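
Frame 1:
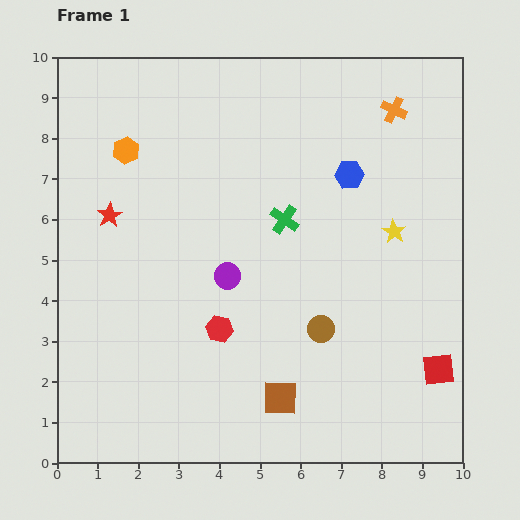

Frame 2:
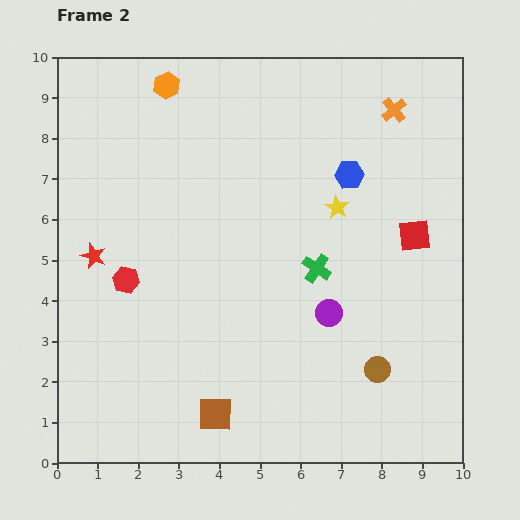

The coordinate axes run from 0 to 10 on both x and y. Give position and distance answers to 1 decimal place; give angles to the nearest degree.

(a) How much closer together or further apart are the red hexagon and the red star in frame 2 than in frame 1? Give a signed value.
-2.9

Distance in frame 1: 3.9. Distance in frame 2: 1.0.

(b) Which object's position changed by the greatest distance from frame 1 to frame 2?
the red square

(moved 3.4; next 2.7)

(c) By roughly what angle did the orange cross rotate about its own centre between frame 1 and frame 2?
25° clockwise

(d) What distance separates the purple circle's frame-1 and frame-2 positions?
2.7

The purple circle moved from (4.2, 4.6) to (6.7, 3.7), a distance of √(2.5² + 0.9²) ≈ 2.7.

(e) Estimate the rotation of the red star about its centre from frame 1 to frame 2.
21° counter-clockwise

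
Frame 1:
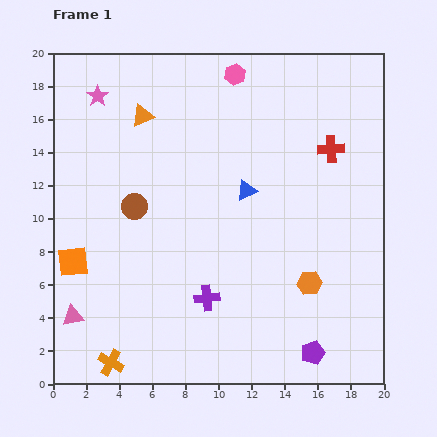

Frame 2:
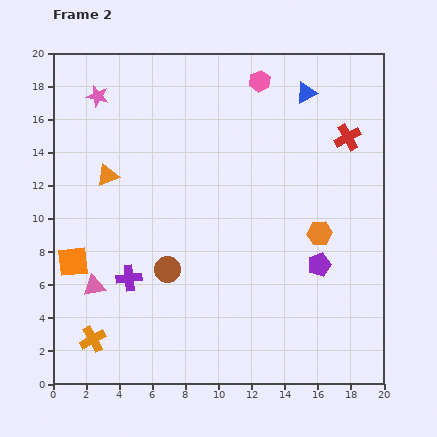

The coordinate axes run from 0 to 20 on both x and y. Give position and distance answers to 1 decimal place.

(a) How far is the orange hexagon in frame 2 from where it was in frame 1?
3.1

The orange hexagon moved from (15.5, 6.1) to (16.1, 9.1), a distance of √(0.6² + 3.0²) ≈ 3.1.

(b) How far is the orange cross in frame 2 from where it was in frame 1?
1.8

The orange cross moved from (3.5, 1.3) to (2.4, 2.7), a distance of √(1.1² + 1.4²) ≈ 1.8.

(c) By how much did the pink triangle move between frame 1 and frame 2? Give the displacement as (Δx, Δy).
(1.3, 1.8)

The pink triangle was at (1.2, 4.1) in frame 1 and (2.5, 5.9) in frame 2.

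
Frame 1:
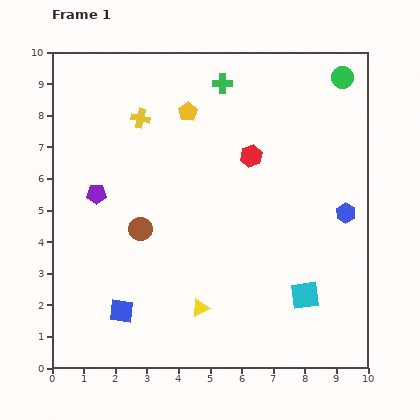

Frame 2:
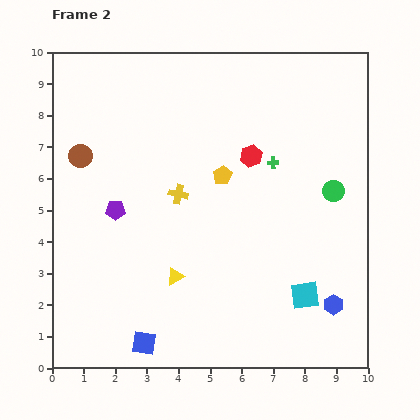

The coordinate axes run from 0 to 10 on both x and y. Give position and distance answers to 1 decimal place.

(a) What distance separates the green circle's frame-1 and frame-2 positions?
3.6

The green circle moved from (9.2, 9.2) to (8.9, 5.6), a distance of √(0.3² + 3.6²) ≈ 3.6.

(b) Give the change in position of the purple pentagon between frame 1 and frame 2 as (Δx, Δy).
(0.6, -0.5)

The purple pentagon was at (1.4, 5.5) in frame 1 and (2.0, 5.0) in frame 2.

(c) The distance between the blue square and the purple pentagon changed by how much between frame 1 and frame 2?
+0.5

Distance in frame 1: 3.8. Distance in frame 2: 4.3.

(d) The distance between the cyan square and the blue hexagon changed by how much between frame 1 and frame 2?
-2.0

Distance in frame 1: 2.9. Distance in frame 2: 0.9.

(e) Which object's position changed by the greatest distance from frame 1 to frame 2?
the green circle

(moved 3.6; next 3.0)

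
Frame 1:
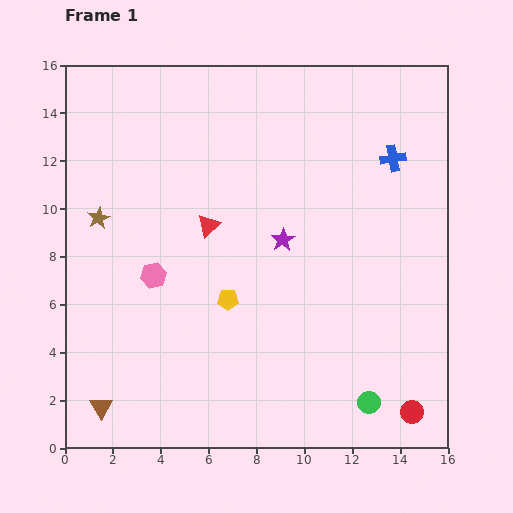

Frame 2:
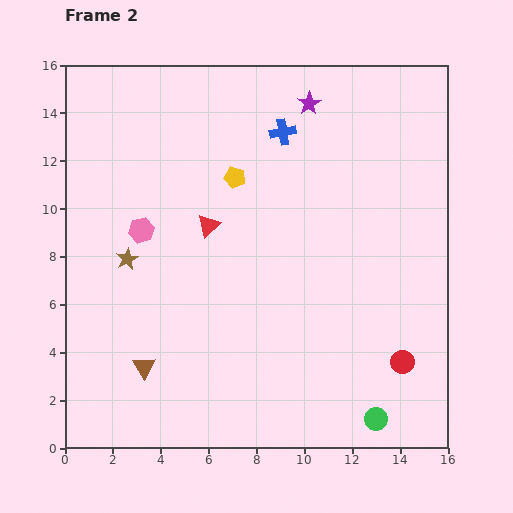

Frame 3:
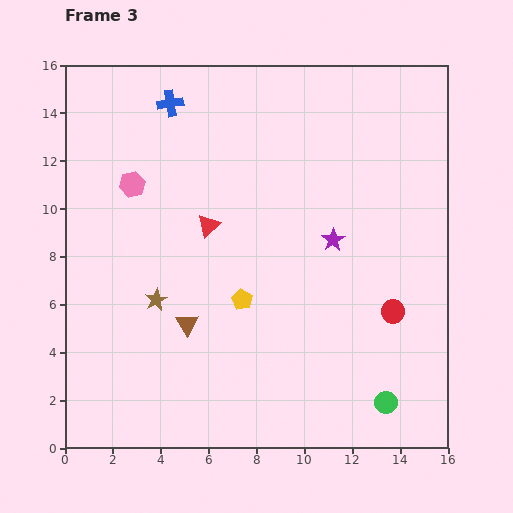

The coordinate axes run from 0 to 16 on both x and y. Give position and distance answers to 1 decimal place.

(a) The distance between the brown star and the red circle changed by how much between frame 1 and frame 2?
-3.1

Distance in frame 1: 15.4. Distance in frame 2: 12.3.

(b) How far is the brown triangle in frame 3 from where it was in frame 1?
5.0

The brown triangle moved from (1.5, 1.7) to (5.1, 5.2), a distance of √(3.6² + 3.5²) ≈ 5.0.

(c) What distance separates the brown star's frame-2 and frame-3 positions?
2.1

The brown star moved from (2.6, 7.9) to (3.8, 6.2), a distance of √(1.2² + 1.7²) ≈ 2.1.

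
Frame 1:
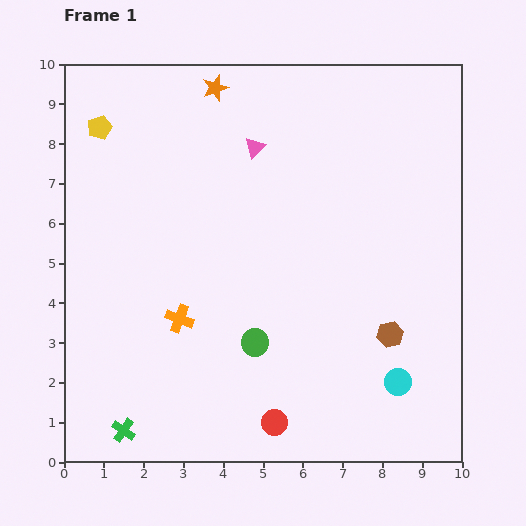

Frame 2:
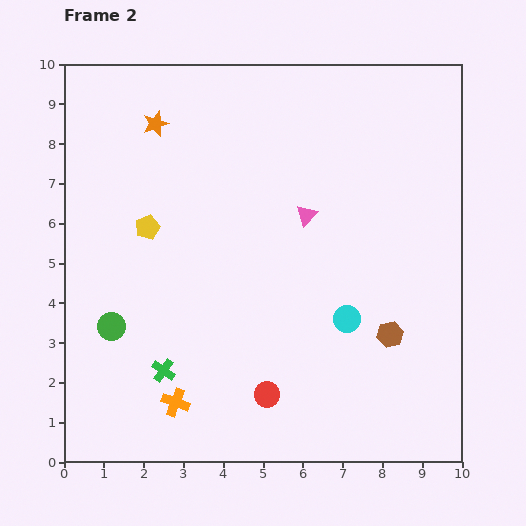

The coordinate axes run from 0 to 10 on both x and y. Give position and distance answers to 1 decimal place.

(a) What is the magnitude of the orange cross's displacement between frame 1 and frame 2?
2.1

The orange cross moved from (2.9, 3.6) to (2.8, 1.5), a distance of √(0.1² + 2.1²) ≈ 2.1.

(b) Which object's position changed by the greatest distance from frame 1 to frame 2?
the green circle

(moved 3.6; next 2.8)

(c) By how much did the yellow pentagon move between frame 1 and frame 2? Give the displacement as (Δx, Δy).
(1.2, -2.5)

The yellow pentagon was at (0.9, 8.4) in frame 1 and (2.1, 5.9) in frame 2.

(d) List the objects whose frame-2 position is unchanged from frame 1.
the brown hexagon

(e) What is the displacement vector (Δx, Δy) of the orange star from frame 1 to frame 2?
(-1.5, -0.9)

The orange star was at (3.8, 9.4) in frame 1 and (2.3, 8.5) in frame 2.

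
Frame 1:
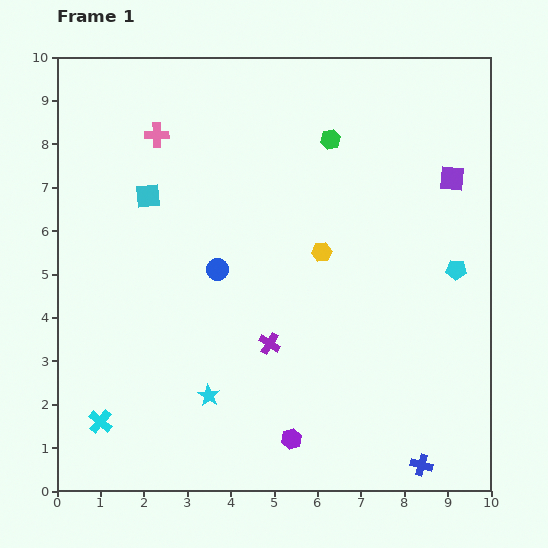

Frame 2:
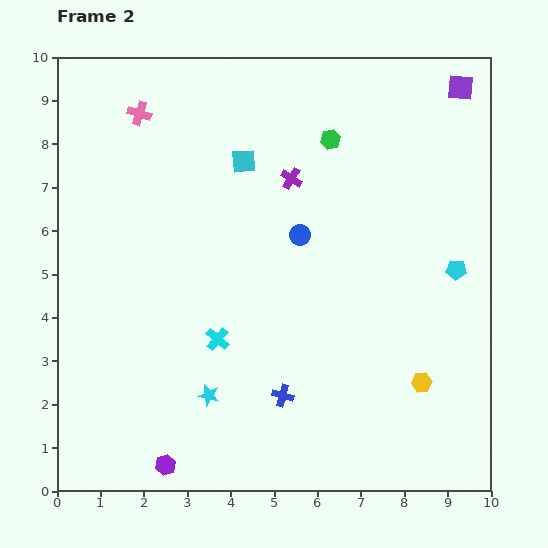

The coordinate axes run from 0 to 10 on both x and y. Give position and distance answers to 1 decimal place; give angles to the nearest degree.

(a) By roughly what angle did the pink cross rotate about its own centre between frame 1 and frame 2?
18° clockwise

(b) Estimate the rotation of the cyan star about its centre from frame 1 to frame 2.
17° counter-clockwise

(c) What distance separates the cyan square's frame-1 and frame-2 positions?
2.3

The cyan square moved from (2.1, 6.8) to (4.3, 7.6), a distance of √(2.2² + 0.8²) ≈ 2.3.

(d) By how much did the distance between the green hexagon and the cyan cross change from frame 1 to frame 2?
-3.1

Distance in frame 1: 8.4. Distance in frame 2: 5.3.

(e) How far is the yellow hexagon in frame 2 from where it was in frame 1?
3.8

The yellow hexagon moved from (6.1, 5.5) to (8.4, 2.5), a distance of √(2.3² + 3.0²) ≈ 3.8.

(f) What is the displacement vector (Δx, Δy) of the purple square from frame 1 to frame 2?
(0.2, 2.1)

The purple square was at (9.1, 7.2) in frame 1 and (9.3, 9.3) in frame 2.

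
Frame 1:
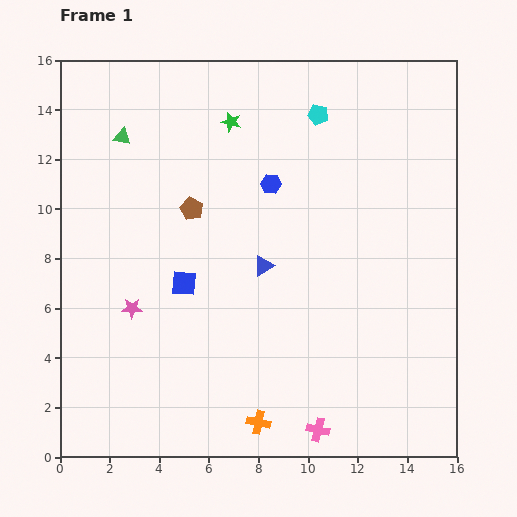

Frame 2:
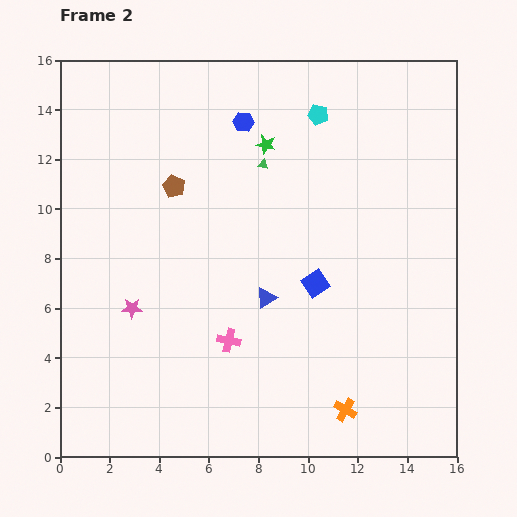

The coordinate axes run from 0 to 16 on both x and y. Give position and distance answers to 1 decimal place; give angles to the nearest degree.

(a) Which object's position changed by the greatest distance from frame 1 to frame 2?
the green triangle

(moved 5.8; next 5.3)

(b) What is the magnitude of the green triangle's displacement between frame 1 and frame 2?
5.8

The green triangle moved from (2.5, 12.9) to (8.2, 11.8), a distance of √(5.7² + 1.1²) ≈ 5.8.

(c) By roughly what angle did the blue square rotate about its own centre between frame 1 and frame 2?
39° counter-clockwise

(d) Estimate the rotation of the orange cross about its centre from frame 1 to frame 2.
18° clockwise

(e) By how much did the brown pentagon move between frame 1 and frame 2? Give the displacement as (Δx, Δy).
(-0.7, 0.9)

The brown pentagon was at (5.3, 10.0) in frame 1 and (4.6, 10.9) in frame 2.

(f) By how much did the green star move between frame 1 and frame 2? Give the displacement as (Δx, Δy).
(1.4, -0.9)

The green star was at (6.9, 13.5) in frame 1 and (8.3, 12.6) in frame 2.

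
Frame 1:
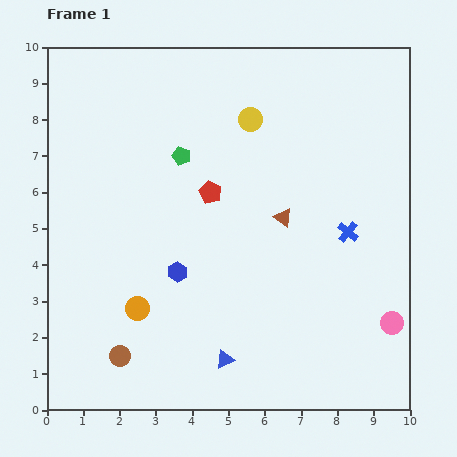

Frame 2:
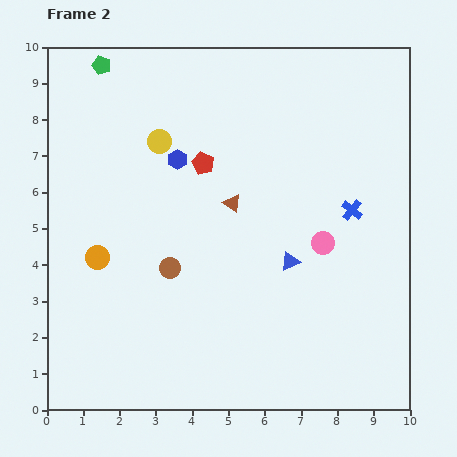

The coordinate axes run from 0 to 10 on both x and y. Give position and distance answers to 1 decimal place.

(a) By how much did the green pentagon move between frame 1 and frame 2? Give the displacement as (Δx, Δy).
(-2.2, 2.5)

The green pentagon was at (3.7, 7.0) in frame 1 and (1.5, 9.5) in frame 2.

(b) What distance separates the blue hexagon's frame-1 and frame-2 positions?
3.1

The blue hexagon moved from (3.6, 3.8) to (3.6, 6.9), a distance of √(0.0² + 3.1²) ≈ 3.1.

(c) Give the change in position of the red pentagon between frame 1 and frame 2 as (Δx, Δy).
(-0.2, 0.8)

The red pentagon was at (4.5, 6.0) in frame 1 and (4.3, 6.8) in frame 2.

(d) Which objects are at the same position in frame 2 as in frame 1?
none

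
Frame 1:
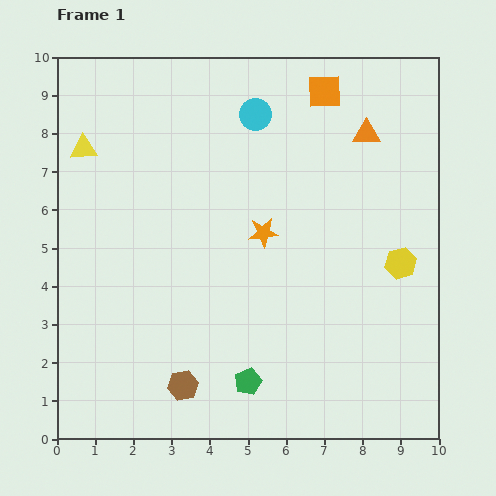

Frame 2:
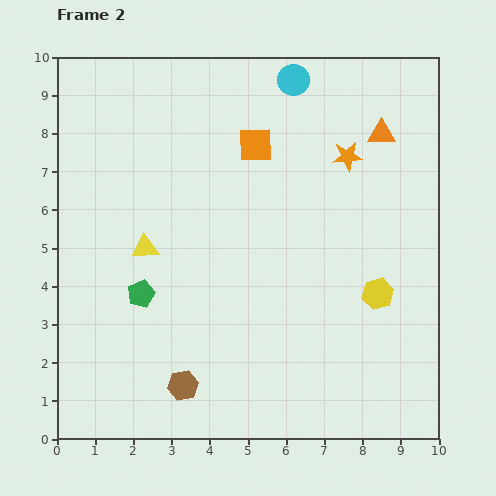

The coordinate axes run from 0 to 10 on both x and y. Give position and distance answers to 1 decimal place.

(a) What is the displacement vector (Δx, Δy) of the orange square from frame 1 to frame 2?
(-1.8, -1.4)

The orange square was at (7.0, 9.1) in frame 1 and (5.2, 7.7) in frame 2.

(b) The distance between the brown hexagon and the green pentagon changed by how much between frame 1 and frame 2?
+0.9

Distance in frame 1: 1.7. Distance in frame 2: 2.6.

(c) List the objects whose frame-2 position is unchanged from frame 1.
the brown hexagon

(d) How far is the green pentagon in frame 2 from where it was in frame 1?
3.6

The green pentagon moved from (5.0, 1.5) to (2.2, 3.8), a distance of √(2.8² + 2.3²) ≈ 3.6.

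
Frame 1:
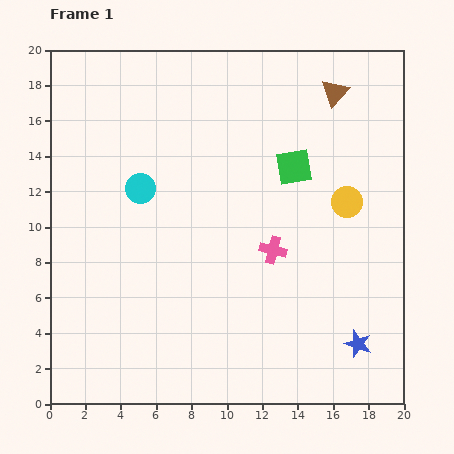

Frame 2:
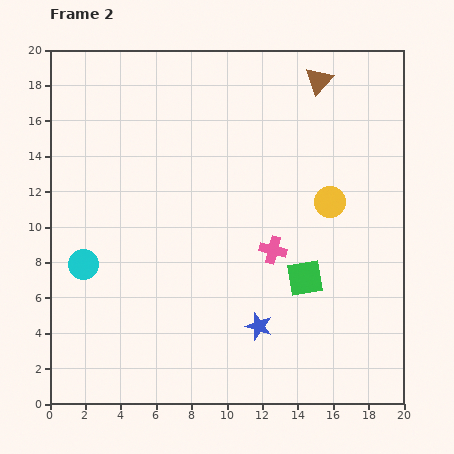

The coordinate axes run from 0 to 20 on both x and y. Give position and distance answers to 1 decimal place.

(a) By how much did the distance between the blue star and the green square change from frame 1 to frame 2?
-6.9

Distance in frame 1: 10.6. Distance in frame 2: 3.7.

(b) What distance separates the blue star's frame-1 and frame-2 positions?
5.7

The blue star moved from (17.4, 3.4) to (11.8, 4.4), a distance of √(5.6² + 1.0²) ≈ 5.7.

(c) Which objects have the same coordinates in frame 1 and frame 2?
the pink cross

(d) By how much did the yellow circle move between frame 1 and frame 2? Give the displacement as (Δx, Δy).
(-1.0, 0.0)

The yellow circle was at (16.8, 11.4) in frame 1 and (15.8, 11.4) in frame 2.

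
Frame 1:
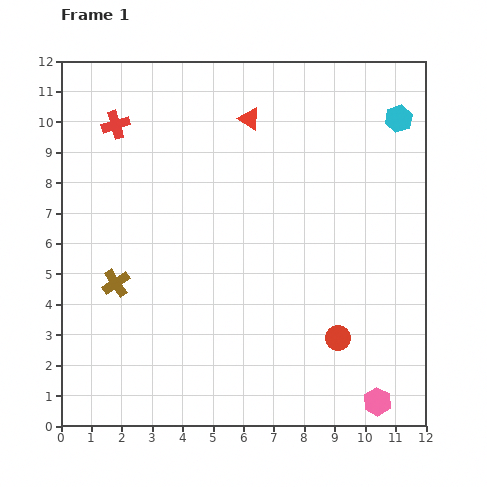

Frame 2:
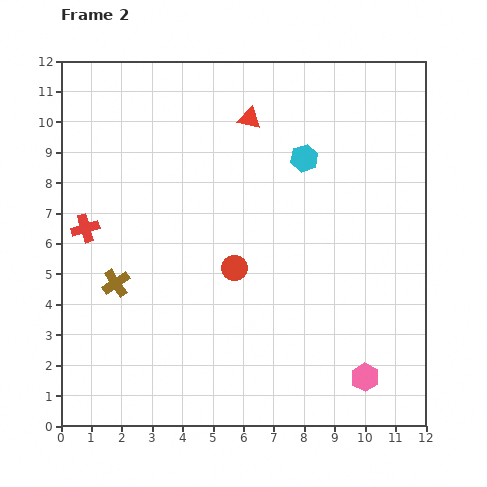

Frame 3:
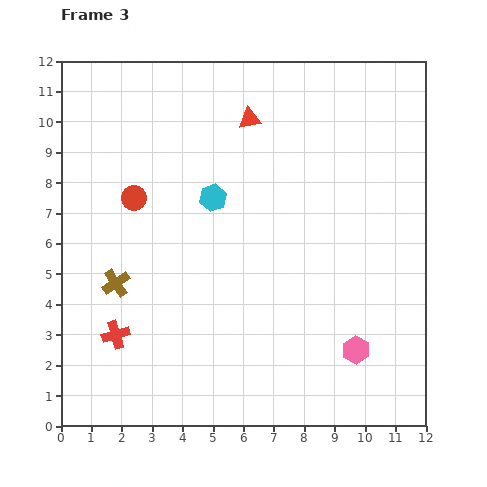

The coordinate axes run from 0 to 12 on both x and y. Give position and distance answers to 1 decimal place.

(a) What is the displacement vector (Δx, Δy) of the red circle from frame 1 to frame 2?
(-3.4, 2.3)

The red circle was at (9.1, 2.9) in frame 1 and (5.7, 5.2) in frame 2.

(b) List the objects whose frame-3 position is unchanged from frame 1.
the brown cross, the red triangle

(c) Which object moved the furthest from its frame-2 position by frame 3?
the red circle

(moved 4.0; next 3.6)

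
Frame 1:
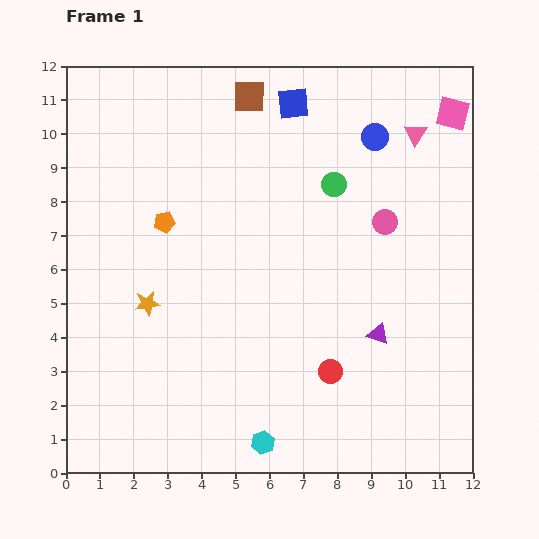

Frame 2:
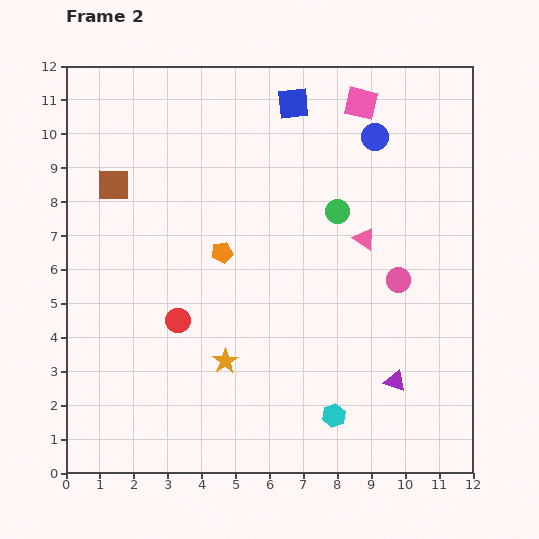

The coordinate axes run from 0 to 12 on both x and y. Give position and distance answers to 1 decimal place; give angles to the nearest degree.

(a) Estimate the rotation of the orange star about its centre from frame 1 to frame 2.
25° counter-clockwise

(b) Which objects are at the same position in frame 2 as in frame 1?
the blue square, the blue circle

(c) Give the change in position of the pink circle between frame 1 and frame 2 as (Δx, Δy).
(0.4, -1.7)

The pink circle was at (9.4, 7.4) in frame 1 and (9.8, 5.7) in frame 2.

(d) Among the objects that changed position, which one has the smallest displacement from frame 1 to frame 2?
the green circle

(moved 0.8)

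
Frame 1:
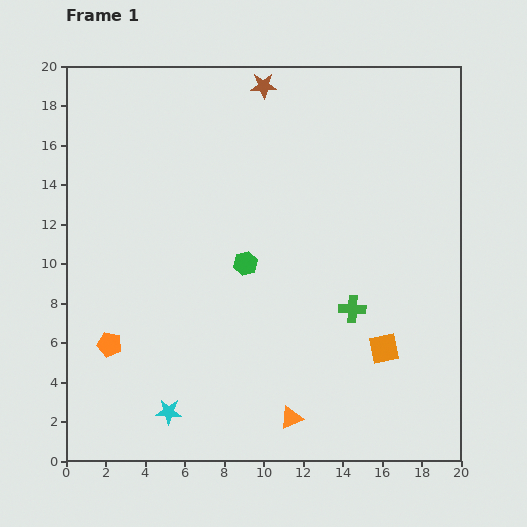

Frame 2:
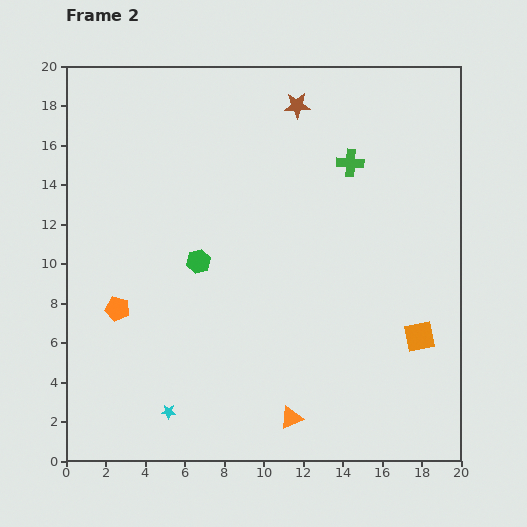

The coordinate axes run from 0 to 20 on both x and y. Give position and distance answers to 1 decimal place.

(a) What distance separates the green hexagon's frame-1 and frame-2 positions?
2.4

The green hexagon moved from (9.1, 10.0) to (6.7, 10.1), a distance of √(2.4² + 0.1²) ≈ 2.4.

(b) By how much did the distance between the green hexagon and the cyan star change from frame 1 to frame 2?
-0.8

Distance in frame 1: 8.5. Distance in frame 2: 7.7.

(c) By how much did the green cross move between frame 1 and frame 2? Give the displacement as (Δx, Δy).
(-0.1, 7.4)

The green cross was at (14.5, 7.7) in frame 1 and (14.4, 15.1) in frame 2.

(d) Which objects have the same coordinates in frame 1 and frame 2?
the orange triangle, the cyan star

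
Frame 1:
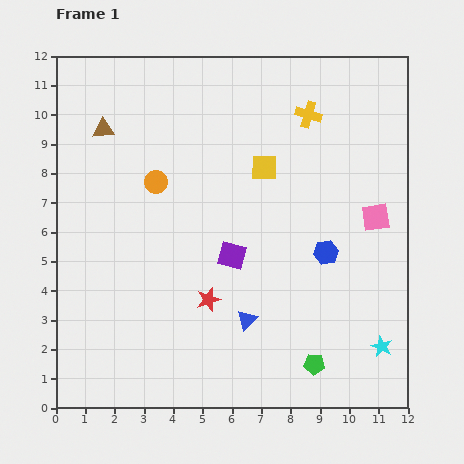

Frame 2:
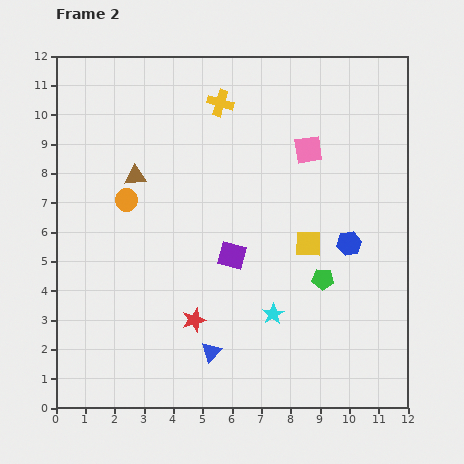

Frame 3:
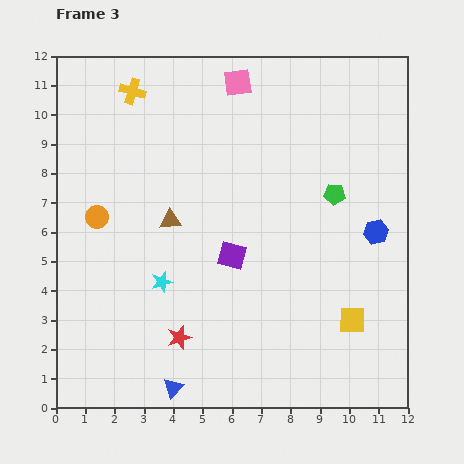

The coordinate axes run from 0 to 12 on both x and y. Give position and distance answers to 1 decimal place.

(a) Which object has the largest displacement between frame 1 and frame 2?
the cyan star

(moved 3.9; next 3.3)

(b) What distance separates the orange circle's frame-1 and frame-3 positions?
2.3

The orange circle moved from (3.4, 7.7) to (1.4, 6.5), a distance of √(2.0² + 1.2²) ≈ 2.3.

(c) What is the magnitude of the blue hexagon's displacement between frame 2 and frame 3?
1.0

The blue hexagon moved from (10.0, 5.6) to (10.9, 6.0), a distance of √(0.9² + 0.4²) ≈ 1.0.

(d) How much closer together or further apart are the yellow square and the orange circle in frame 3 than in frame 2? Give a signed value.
+3.0

Distance in frame 2: 6.4. Distance in frame 3: 9.4.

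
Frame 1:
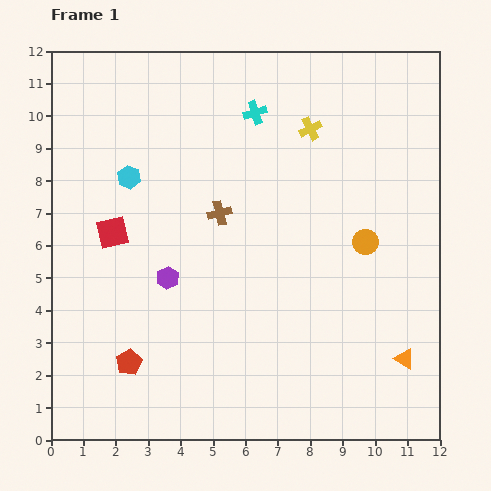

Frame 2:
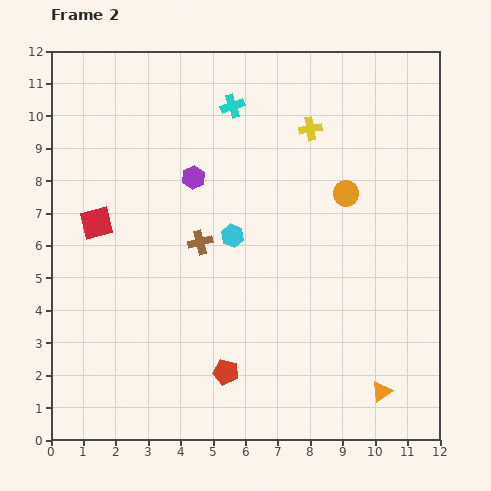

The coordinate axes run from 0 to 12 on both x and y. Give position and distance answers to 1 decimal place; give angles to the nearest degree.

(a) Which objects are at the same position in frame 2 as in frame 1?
the yellow cross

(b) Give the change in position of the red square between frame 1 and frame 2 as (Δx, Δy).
(-0.5, 0.3)

The red square was at (1.9, 6.4) in frame 1 and (1.4, 6.7) in frame 2.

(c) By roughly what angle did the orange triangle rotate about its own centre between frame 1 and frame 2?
54° clockwise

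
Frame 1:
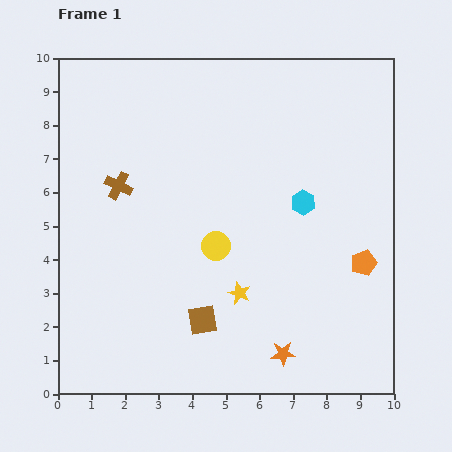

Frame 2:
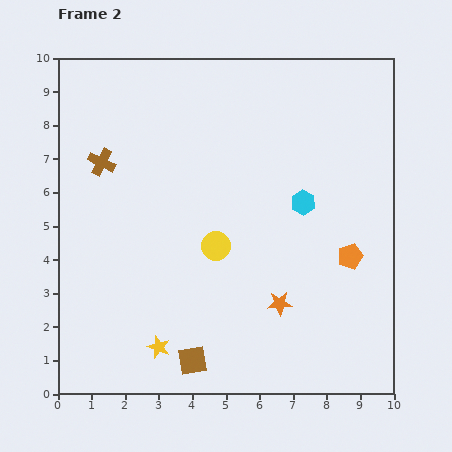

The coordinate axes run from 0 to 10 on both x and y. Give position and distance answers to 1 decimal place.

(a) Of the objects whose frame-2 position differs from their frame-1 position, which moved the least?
the orange pentagon

(moved 0.4)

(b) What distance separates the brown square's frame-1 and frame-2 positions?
1.2

The brown square moved from (4.3, 2.2) to (4.0, 1.0), a distance of √(0.3² + 1.2²) ≈ 1.2.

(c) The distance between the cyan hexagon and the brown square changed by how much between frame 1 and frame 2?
+1.1

Distance in frame 1: 4.6. Distance in frame 2: 5.7.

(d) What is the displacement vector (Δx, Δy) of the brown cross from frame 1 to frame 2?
(-0.5, 0.7)

The brown cross was at (1.8, 6.2) in frame 1 and (1.3, 6.9) in frame 2.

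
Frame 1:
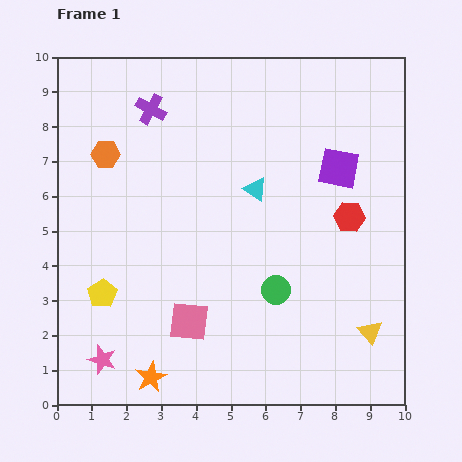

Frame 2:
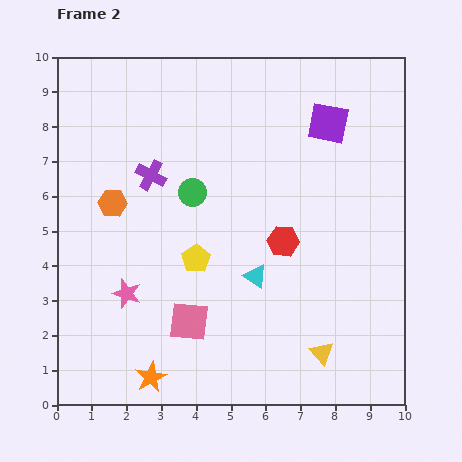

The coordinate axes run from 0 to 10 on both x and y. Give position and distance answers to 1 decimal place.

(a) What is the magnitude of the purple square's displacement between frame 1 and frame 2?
1.3

The purple square moved from (8.1, 6.8) to (7.8, 8.1), a distance of √(0.3² + 1.3²) ≈ 1.3.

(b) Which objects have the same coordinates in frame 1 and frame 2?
the pink square, the orange star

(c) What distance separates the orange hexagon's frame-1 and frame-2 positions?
1.4

The orange hexagon moved from (1.4, 7.2) to (1.6, 5.8), a distance of √(0.2² + 1.4²) ≈ 1.4.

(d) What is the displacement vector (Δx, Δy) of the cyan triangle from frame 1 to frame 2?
(0.0, -2.5)

The cyan triangle was at (5.7, 6.2) in frame 1 and (5.7, 3.7) in frame 2.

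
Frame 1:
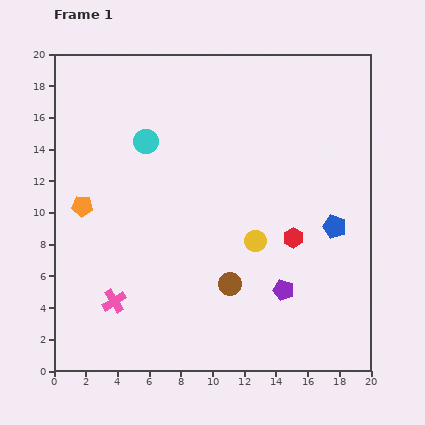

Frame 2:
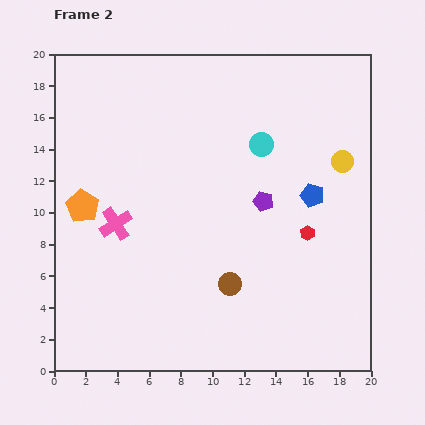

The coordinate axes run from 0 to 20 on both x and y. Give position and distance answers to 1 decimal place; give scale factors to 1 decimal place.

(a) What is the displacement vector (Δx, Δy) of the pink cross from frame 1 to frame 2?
(0.1, 4.9)

The pink cross was at (3.8, 4.4) in frame 1 and (3.9, 9.3) in frame 2.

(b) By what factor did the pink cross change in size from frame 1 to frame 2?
1.4×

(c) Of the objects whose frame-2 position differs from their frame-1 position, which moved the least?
the red hexagon

(moved 0.9)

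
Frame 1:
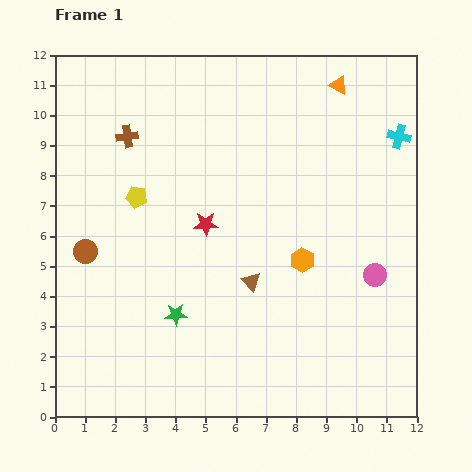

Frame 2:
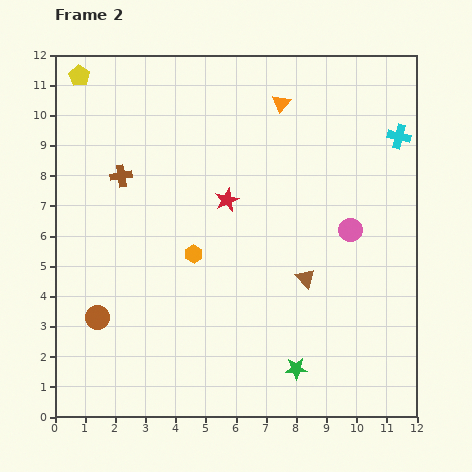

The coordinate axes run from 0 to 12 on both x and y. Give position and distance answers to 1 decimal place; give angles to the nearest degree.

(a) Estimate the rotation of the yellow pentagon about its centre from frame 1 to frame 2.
22° clockwise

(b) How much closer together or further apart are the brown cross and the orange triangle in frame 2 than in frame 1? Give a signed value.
-1.4

Distance in frame 1: 7.2. Distance in frame 2: 5.8.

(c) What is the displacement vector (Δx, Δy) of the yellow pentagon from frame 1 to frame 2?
(-1.9, 4.0)

The yellow pentagon was at (2.7, 7.3) in frame 1 and (0.8, 11.3) in frame 2.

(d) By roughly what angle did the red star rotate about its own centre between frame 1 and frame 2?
24° counter-clockwise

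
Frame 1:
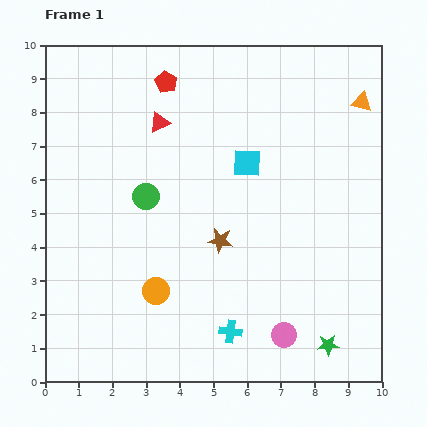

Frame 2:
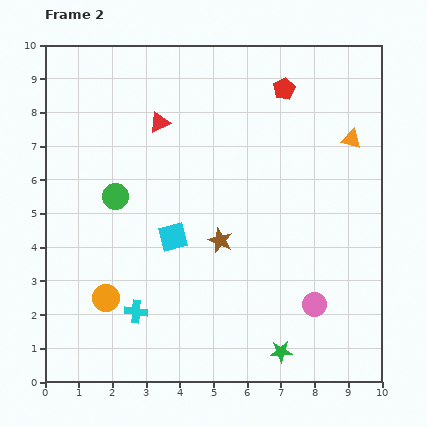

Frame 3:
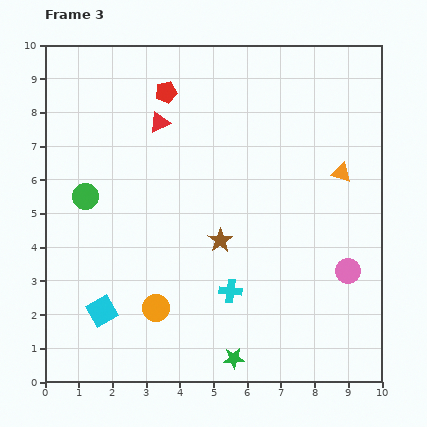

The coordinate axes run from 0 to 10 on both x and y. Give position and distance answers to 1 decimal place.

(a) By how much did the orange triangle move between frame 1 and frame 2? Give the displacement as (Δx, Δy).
(-0.3, -1.1)

The orange triangle was at (9.4, 8.3) in frame 1 and (9.1, 7.2) in frame 2.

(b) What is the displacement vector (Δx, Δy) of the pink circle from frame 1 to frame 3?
(1.9, 1.9)

The pink circle was at (7.1, 1.4) in frame 1 and (9.0, 3.3) in frame 3.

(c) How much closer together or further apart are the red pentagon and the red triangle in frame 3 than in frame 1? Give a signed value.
-0.3

Distance in frame 1: 1.2. Distance in frame 3: 0.9.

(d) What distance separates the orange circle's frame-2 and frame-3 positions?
1.5

The orange circle moved from (1.8, 2.5) to (3.3, 2.2), a distance of √(1.5² + 0.3²) ≈ 1.5.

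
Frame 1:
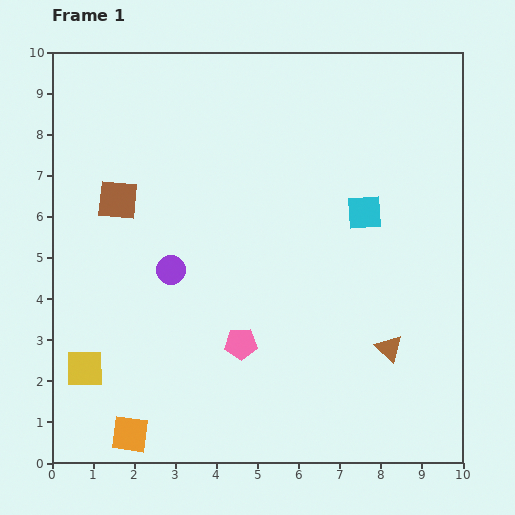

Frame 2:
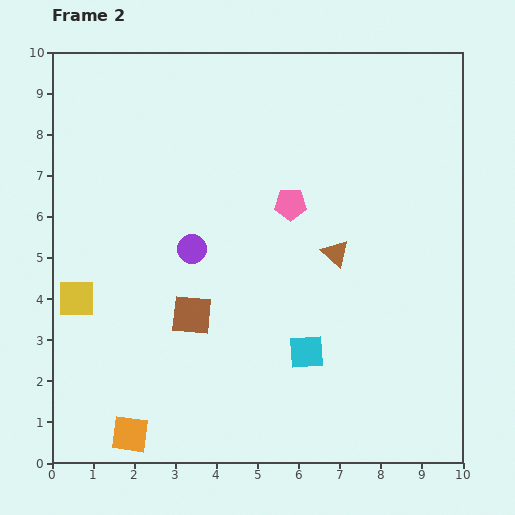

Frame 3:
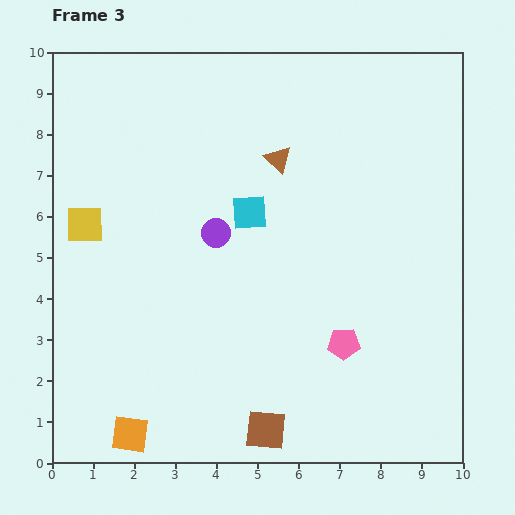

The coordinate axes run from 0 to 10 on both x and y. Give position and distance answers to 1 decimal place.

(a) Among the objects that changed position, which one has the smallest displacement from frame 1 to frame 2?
the purple circle

(moved 0.7)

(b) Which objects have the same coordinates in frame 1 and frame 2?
the orange square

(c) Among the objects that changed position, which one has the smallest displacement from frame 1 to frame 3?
the purple circle

(moved 1.4)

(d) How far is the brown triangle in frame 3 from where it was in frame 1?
5.3

The brown triangle moved from (8.2, 2.8) to (5.5, 7.4), a distance of √(2.7² + 4.6²) ≈ 5.3.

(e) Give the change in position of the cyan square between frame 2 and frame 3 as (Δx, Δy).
(-1.4, 3.4)

The cyan square was at (6.2, 2.7) in frame 2 and (4.8, 6.1) in frame 3.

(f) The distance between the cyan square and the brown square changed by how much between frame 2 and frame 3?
+2.4

Distance in frame 2: 2.9. Distance in frame 3: 5.3.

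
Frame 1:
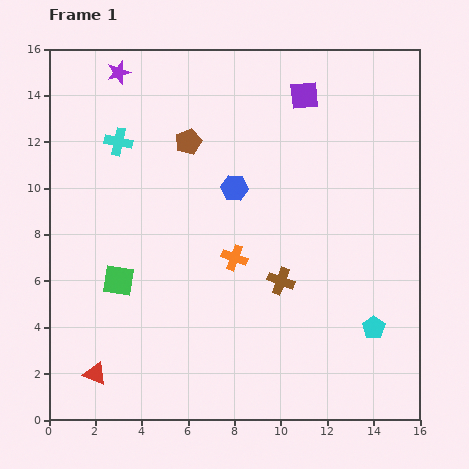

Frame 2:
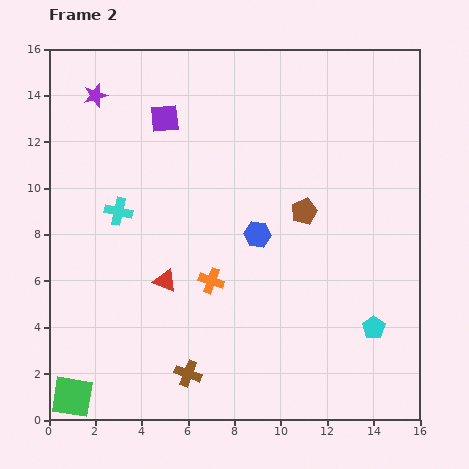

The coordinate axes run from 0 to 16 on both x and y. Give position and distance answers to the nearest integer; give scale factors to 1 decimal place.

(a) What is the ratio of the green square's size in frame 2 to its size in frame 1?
1.3×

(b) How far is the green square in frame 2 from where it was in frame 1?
5

The green square moved from (3, 6) to (1, 1), a distance of √(2² + 5²) ≈ 5.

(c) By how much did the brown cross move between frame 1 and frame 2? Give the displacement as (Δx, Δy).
(-4, -4)

The brown cross was at (10, 6) in frame 1 and (6, 2) in frame 2.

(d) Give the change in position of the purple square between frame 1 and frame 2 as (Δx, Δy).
(-6, -1)

The purple square was at (11, 14) in frame 1 and (5, 13) in frame 2.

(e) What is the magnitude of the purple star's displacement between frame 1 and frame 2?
1

The purple star moved from (3, 15) to (2, 14), a distance of √(1² + 1²) ≈ 1.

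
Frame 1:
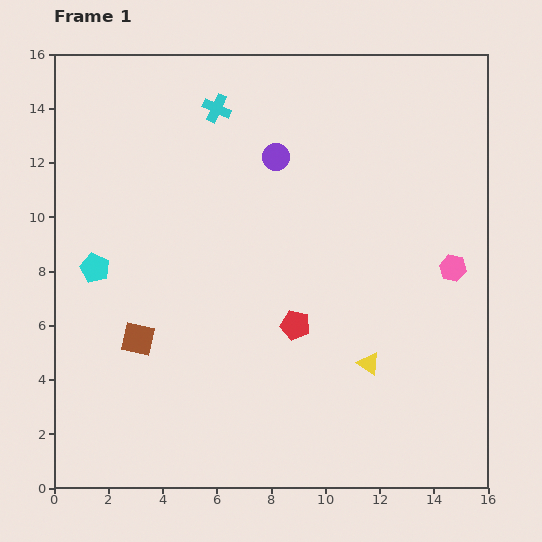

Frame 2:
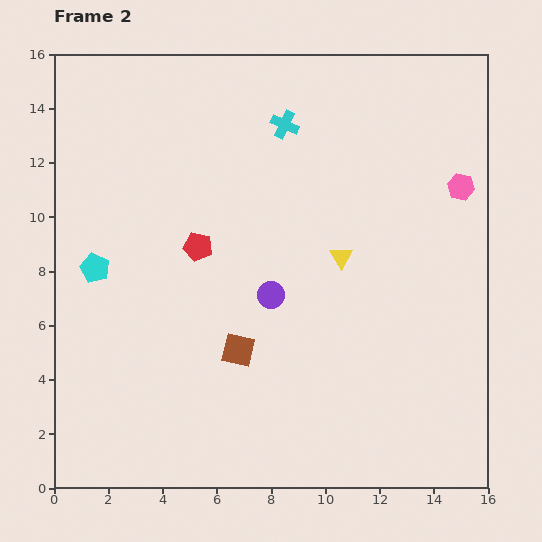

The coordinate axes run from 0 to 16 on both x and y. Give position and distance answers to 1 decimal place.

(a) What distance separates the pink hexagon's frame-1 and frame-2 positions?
3.0

The pink hexagon moved from (14.7, 8.1) to (15.0, 11.1), a distance of √(0.3² + 3.0²) ≈ 3.0.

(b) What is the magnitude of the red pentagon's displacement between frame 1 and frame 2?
4.6

The red pentagon moved from (8.9, 6.0) to (5.3, 8.9), a distance of √(3.6² + 2.9²) ≈ 4.6.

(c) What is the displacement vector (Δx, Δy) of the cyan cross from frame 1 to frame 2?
(2.5, -0.6)

The cyan cross was at (6.0, 14.0) in frame 1 and (8.5, 13.4) in frame 2.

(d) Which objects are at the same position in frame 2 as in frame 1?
the cyan pentagon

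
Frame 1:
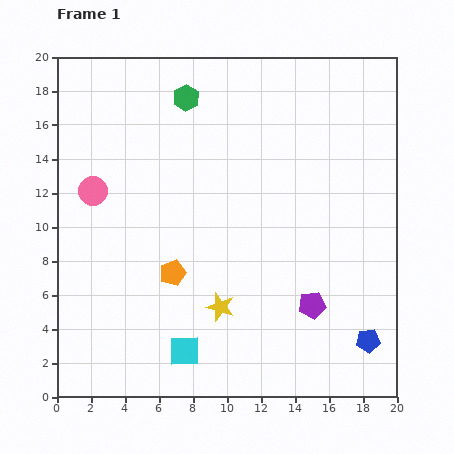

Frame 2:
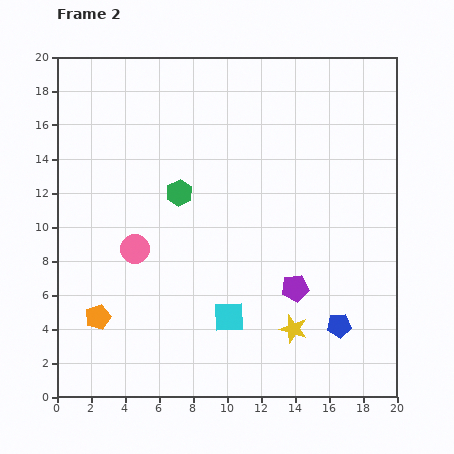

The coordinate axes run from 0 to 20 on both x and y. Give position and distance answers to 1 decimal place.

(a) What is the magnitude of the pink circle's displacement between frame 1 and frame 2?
4.2

The pink circle moved from (2.1, 12.1) to (4.6, 8.7), a distance of √(2.5² + 3.4²) ≈ 4.2.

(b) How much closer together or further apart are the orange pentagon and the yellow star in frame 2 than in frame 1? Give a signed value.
+8.1

Distance in frame 1: 3.4. Distance in frame 2: 11.5.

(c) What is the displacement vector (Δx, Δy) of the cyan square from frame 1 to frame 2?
(2.6, 2.0)

The cyan square was at (7.5, 2.7) in frame 1 and (10.1, 4.7) in frame 2.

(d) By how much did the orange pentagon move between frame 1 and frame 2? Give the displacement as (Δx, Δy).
(-4.4, -2.6)

The orange pentagon was at (6.8, 7.3) in frame 1 and (2.4, 4.7) in frame 2.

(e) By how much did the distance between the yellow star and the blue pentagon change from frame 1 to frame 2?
-6.2

Distance in frame 1: 8.9. Distance in frame 2: 2.7.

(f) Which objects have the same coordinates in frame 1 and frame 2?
none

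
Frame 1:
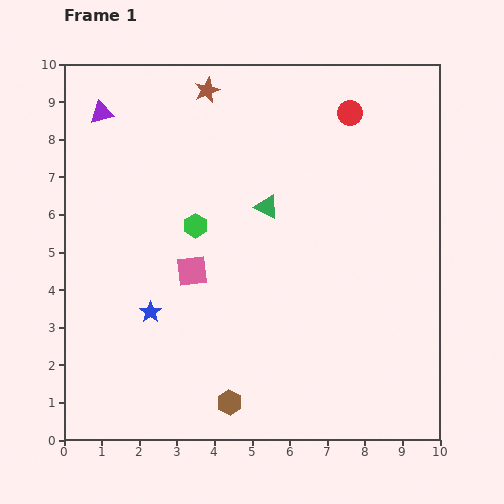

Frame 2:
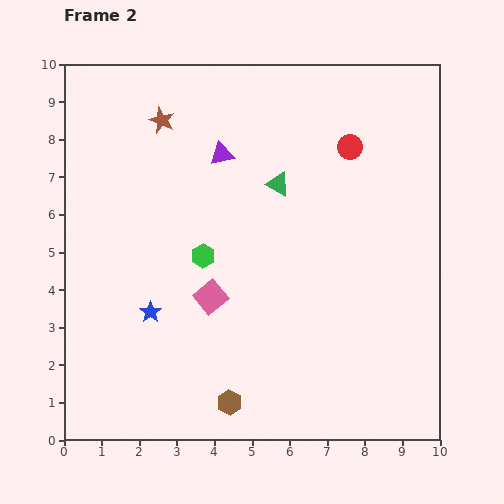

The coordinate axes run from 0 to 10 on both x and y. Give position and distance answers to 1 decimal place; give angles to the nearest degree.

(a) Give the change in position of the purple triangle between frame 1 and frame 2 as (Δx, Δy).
(3.2, -1.1)

The purple triangle was at (1.0, 8.7) in frame 1 and (4.2, 7.6) in frame 2.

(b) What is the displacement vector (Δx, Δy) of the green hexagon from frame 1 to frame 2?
(0.2, -0.8)

The green hexagon was at (3.5, 5.7) in frame 1 and (3.7, 4.9) in frame 2.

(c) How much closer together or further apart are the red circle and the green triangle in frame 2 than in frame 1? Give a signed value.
-1.2

Distance in frame 1: 3.3. Distance in frame 2: 2.1.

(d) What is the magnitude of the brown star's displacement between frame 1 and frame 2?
1.4

The brown star moved from (3.8, 9.3) to (2.6, 8.5), a distance of √(1.2² + 0.8²) ≈ 1.4.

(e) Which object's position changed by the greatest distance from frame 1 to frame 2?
the purple triangle

(moved 3.4; next 1.4)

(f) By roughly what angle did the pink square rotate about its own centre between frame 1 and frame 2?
33° counter-clockwise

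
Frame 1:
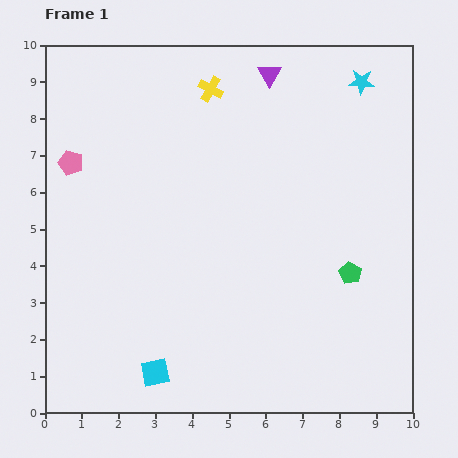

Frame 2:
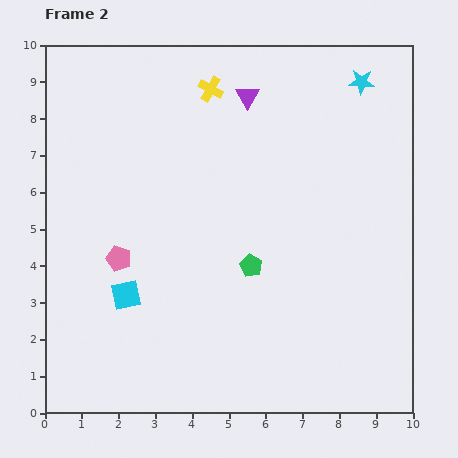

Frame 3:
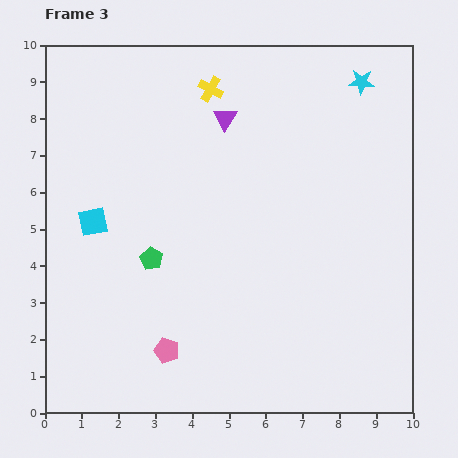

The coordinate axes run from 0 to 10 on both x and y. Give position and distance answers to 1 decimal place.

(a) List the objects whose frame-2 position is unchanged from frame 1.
the cyan star, the yellow cross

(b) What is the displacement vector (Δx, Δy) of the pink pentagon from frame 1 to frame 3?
(2.6, -5.1)

The pink pentagon was at (0.7, 6.8) in frame 1 and (3.3, 1.7) in frame 3.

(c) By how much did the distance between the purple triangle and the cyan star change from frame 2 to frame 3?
+0.7

Distance in frame 2: 3.1. Distance in frame 3: 3.8.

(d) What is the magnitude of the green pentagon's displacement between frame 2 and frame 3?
2.7

The green pentagon moved from (5.6, 4.0) to (2.9, 4.2), a distance of √(2.7² + 0.2²) ≈ 2.7.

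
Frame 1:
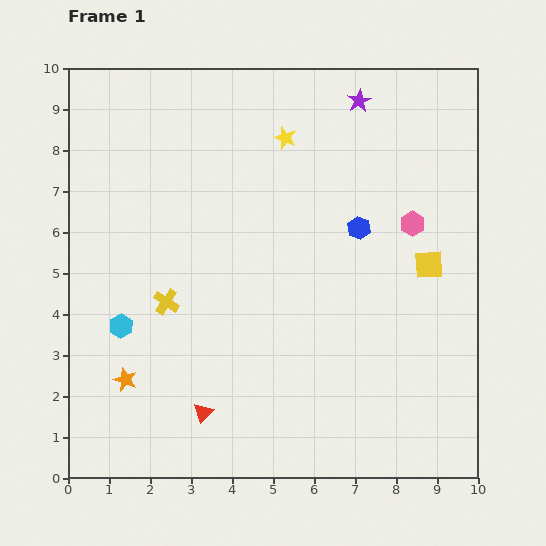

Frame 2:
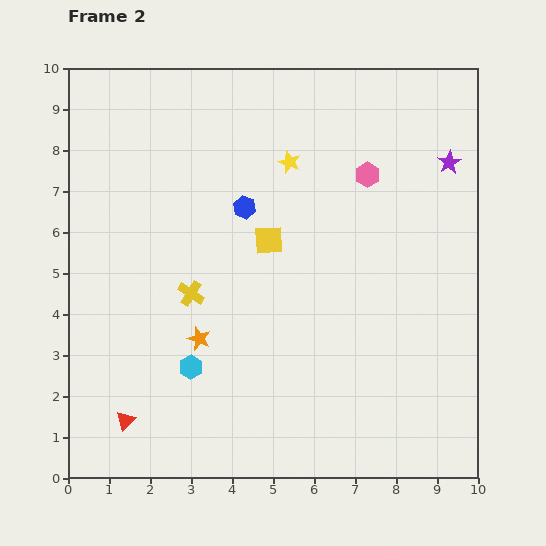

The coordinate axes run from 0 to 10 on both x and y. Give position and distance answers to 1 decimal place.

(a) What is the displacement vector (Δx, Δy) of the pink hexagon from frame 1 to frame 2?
(-1.1, 1.2)

The pink hexagon was at (8.4, 6.2) in frame 1 and (7.3, 7.4) in frame 2.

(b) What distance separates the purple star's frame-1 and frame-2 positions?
2.7

The purple star moved from (7.1, 9.2) to (9.3, 7.7), a distance of √(2.2² + 1.5²) ≈ 2.7.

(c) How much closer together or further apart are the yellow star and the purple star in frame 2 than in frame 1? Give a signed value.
+1.9

Distance in frame 1: 2.0. Distance in frame 2: 3.9.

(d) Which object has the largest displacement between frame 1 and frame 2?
the yellow square

(moved 3.9; next 2.8)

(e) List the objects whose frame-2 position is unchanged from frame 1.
none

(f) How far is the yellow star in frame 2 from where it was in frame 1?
0.6

The yellow star moved from (5.3, 8.3) to (5.4, 7.7), a distance of √(0.1² + 0.6²) ≈ 0.6.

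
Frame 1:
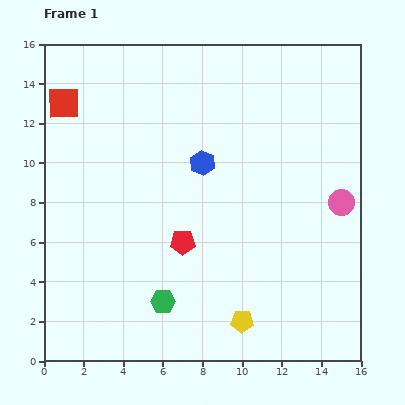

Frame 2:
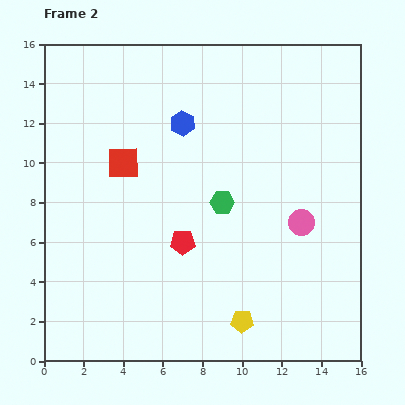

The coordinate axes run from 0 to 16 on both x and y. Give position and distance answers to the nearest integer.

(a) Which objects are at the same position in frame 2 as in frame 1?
the yellow pentagon, the red pentagon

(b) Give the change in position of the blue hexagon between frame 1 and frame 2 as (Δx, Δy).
(-1, 2)

The blue hexagon was at (8, 10) in frame 1 and (7, 12) in frame 2.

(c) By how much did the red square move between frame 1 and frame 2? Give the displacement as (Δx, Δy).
(3, -3)

The red square was at (1, 13) in frame 1 and (4, 10) in frame 2.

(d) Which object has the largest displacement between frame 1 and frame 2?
the green hexagon

(moved 6; next 4)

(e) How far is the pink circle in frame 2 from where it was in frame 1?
2

The pink circle moved from (15, 8) to (13, 7), a distance of √(2² + 1²) ≈ 2.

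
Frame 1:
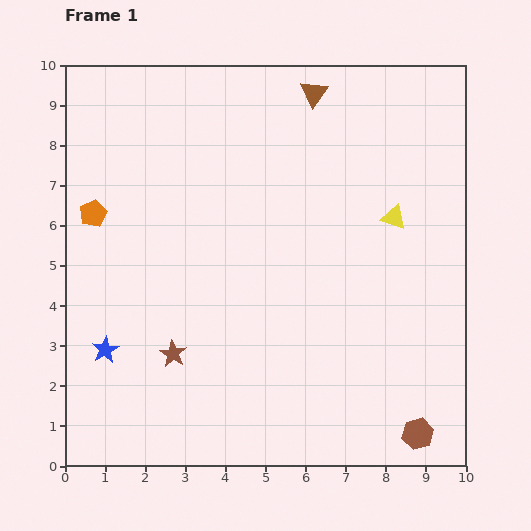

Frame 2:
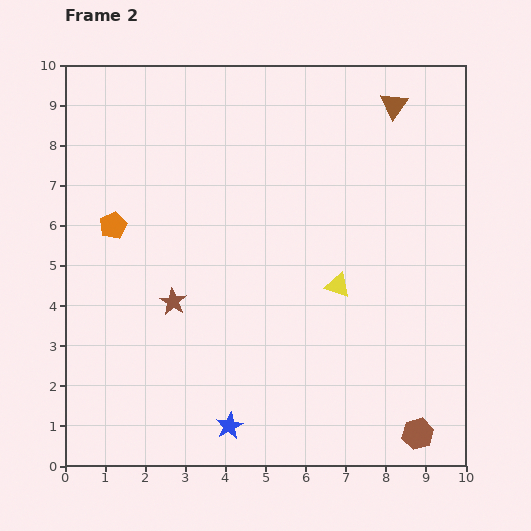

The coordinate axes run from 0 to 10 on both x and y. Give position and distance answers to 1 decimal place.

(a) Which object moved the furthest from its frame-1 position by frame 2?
the blue star

(moved 3.6; next 2.2)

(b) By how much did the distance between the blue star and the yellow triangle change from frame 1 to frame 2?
-3.5

Distance in frame 1: 7.9. Distance in frame 2: 4.4.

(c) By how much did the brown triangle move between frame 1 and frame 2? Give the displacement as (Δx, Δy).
(2.0, -0.3)

The brown triangle was at (6.2, 9.3) in frame 1 and (8.2, 9.0) in frame 2.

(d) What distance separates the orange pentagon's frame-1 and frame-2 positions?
0.6

The orange pentagon moved from (0.7, 6.3) to (1.2, 6.0), a distance of √(0.5² + 0.3²) ≈ 0.6.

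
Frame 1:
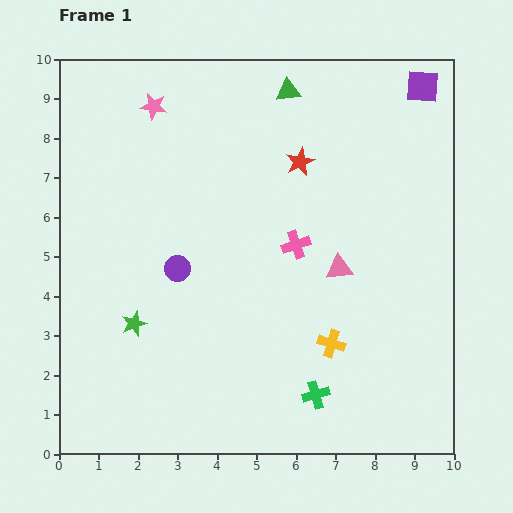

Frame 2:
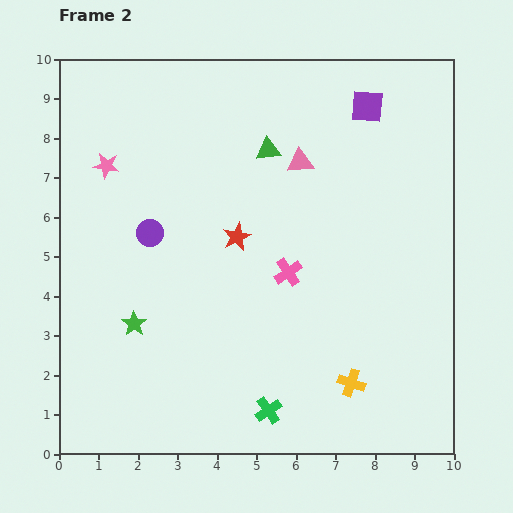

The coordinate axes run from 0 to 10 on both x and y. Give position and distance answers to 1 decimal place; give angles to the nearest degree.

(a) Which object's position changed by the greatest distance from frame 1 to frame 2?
the pink triangle

(moved 2.9; next 2.5)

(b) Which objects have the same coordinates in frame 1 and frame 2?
the green star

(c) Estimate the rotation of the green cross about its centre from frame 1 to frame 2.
18° counter-clockwise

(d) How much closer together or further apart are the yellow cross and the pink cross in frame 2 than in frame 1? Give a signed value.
+0.5

Distance in frame 1: 2.7. Distance in frame 2: 3.2.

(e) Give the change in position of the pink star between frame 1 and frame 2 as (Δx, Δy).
(-1.2, -1.5)

The pink star was at (2.4, 8.8) in frame 1 and (1.2, 7.3) in frame 2.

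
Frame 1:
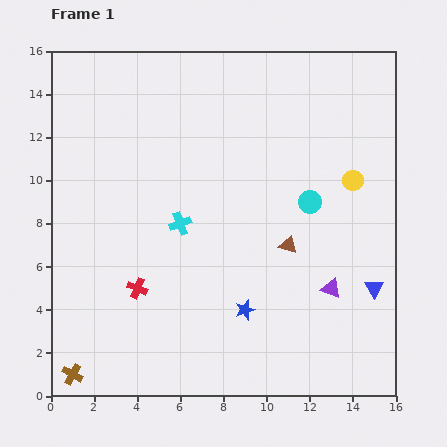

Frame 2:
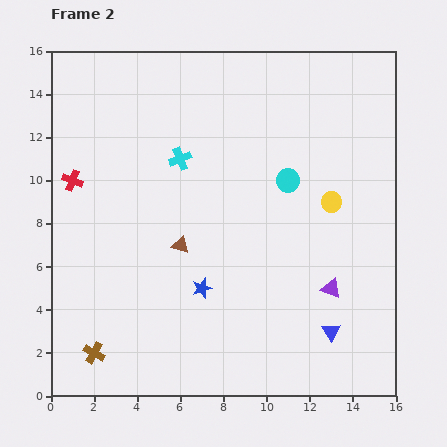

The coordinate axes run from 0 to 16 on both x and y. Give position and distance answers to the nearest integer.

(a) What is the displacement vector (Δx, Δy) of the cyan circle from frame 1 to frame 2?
(-1, 1)

The cyan circle was at (12, 9) in frame 1 and (11, 10) in frame 2.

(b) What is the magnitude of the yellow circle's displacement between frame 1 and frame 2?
1

The yellow circle moved from (14, 10) to (13, 9), a distance of √(1² + 1²) ≈ 1.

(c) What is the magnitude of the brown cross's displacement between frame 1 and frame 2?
1

The brown cross moved from (1, 1) to (2, 2), a distance of √(1² + 1²) ≈ 1.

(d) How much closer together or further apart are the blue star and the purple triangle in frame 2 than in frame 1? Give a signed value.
+2

Distance in frame 1: 4. Distance in frame 2: 6.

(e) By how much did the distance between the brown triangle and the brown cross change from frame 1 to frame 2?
-6

Distance in frame 1: 12. Distance in frame 2: 6.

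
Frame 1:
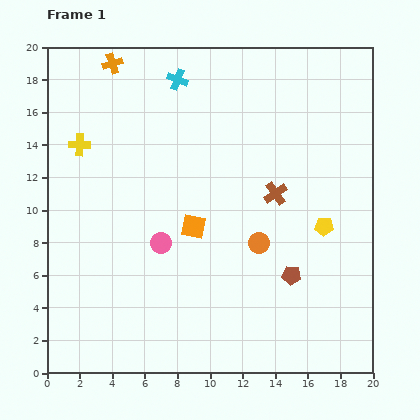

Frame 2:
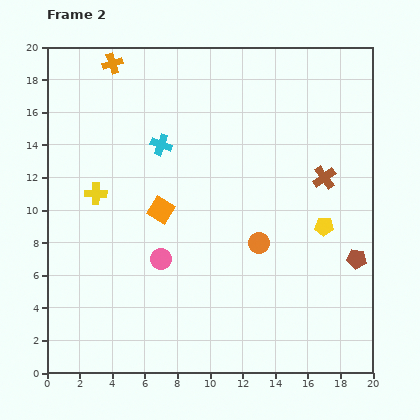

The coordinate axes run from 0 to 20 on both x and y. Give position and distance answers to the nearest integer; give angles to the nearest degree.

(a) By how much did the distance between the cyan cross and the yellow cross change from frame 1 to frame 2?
-2

Distance in frame 1: 7. Distance in frame 2: 5.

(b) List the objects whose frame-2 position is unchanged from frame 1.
the orange circle, the orange cross, the yellow pentagon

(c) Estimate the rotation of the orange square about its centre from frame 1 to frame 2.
22° clockwise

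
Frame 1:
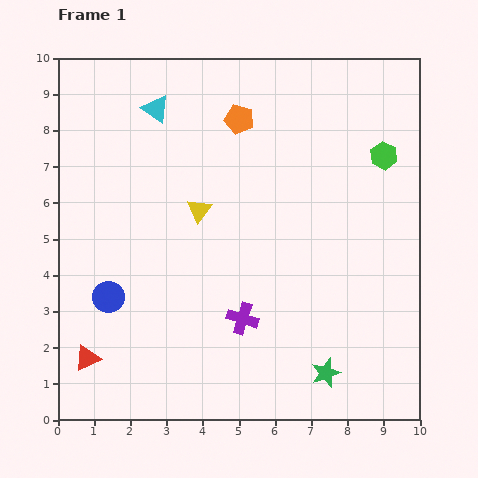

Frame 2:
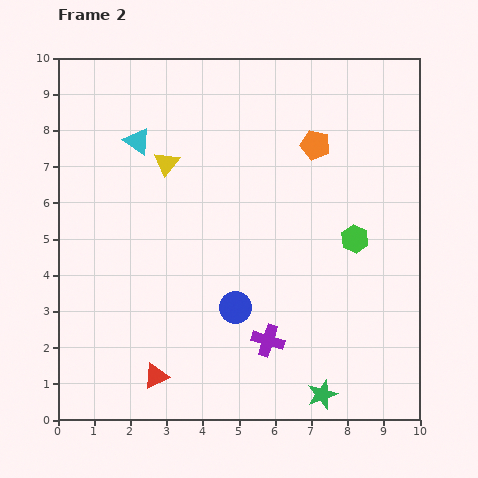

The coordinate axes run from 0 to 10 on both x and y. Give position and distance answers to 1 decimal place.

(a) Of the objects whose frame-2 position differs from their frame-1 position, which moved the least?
the green star

(moved 0.6)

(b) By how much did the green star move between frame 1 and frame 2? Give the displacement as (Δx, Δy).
(-0.1, -0.6)

The green star was at (7.4, 1.3) in frame 1 and (7.3, 0.7) in frame 2.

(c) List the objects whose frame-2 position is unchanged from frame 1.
none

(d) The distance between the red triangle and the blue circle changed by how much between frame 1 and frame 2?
+1.1

Distance in frame 1: 1.8. Distance in frame 2: 2.9.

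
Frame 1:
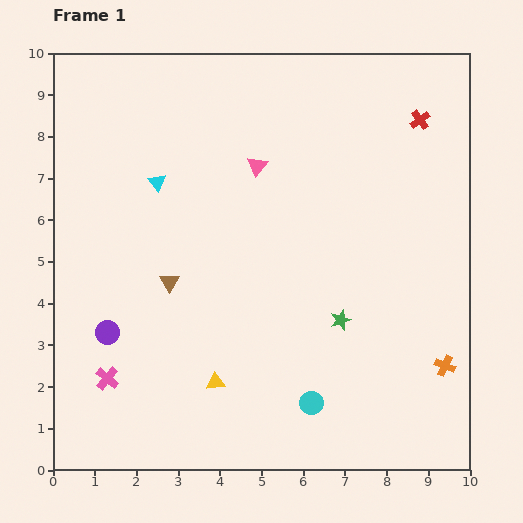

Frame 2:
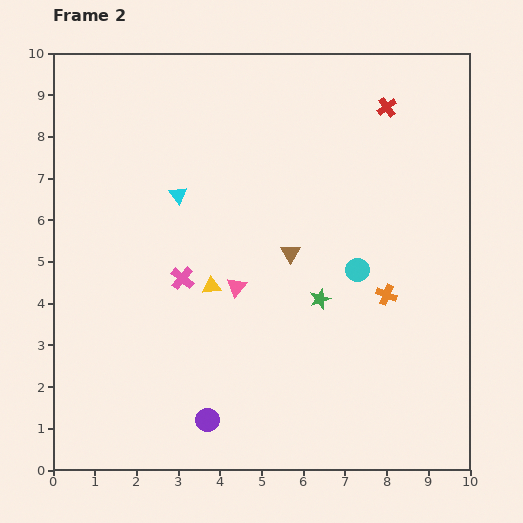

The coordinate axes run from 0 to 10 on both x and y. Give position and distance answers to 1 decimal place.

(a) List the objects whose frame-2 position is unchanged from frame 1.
none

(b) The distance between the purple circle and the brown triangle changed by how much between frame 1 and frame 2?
+2.6

Distance in frame 1: 1.9. Distance in frame 2: 4.5.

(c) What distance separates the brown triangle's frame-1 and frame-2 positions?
3.0

The brown triangle moved from (2.8, 4.5) to (5.7, 5.2), a distance of √(2.9² + 0.7²) ≈ 3.0.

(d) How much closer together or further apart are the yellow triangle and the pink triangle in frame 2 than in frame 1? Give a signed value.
-4.7

Distance in frame 1: 5.3. Distance in frame 2: 0.6.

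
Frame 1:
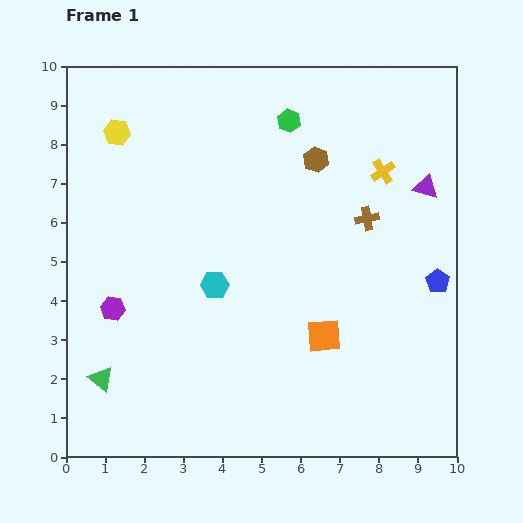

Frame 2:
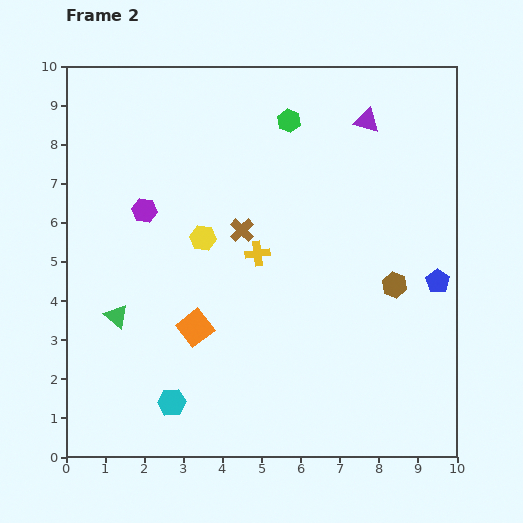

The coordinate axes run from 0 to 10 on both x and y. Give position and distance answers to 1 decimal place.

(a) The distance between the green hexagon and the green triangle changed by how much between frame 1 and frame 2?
-1.5

Distance in frame 1: 8.2. Distance in frame 2: 6.7.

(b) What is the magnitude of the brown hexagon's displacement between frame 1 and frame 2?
3.8

The brown hexagon moved from (6.4, 7.6) to (8.4, 4.4), a distance of √(2.0² + 3.2²) ≈ 3.8.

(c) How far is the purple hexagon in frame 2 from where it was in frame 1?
2.6

The purple hexagon moved from (1.2, 3.8) to (2.0, 6.3), a distance of √(0.8² + 2.5²) ≈ 2.6.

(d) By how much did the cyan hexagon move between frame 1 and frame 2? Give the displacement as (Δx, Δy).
(-1.1, -3.0)

The cyan hexagon was at (3.8, 4.4) in frame 1 and (2.7, 1.4) in frame 2.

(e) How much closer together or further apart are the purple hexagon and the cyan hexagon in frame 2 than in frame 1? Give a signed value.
+2.2

Distance in frame 1: 2.7. Distance in frame 2: 4.9.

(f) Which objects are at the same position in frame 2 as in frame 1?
the blue pentagon, the green hexagon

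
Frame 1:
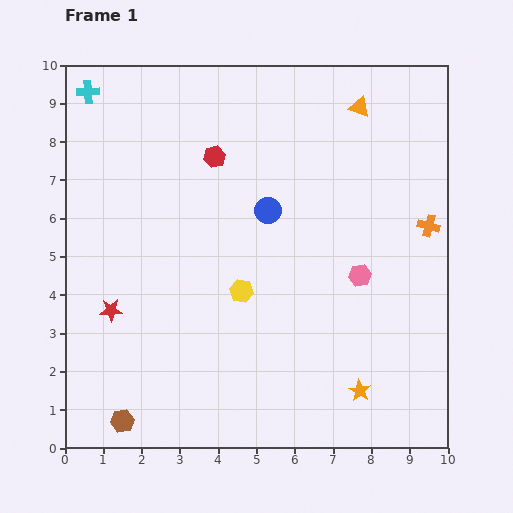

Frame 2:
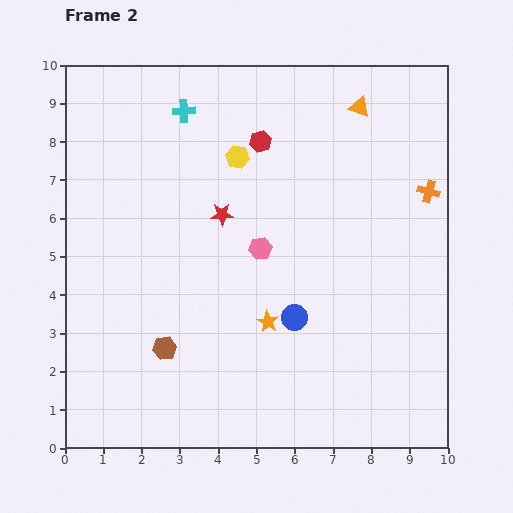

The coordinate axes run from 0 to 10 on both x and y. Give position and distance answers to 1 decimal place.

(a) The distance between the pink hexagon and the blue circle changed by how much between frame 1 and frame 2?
-0.9

Distance in frame 1: 2.9. Distance in frame 2: 2.0.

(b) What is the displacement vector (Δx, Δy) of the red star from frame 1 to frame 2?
(2.9, 2.5)

The red star was at (1.2, 3.6) in frame 1 and (4.1, 6.1) in frame 2.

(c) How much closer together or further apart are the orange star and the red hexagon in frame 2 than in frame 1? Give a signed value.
-2.5

Distance in frame 1: 7.2. Distance in frame 2: 4.7.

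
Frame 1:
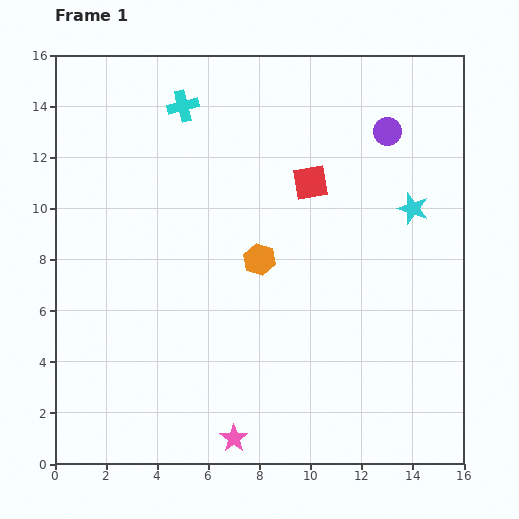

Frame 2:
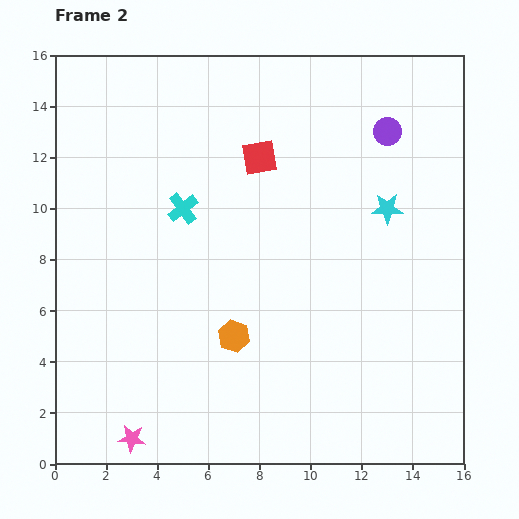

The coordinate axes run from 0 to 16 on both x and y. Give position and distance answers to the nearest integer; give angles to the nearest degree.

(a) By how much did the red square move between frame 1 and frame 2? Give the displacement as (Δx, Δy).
(-2, 1)

The red square was at (10, 11) in frame 1 and (8, 12) in frame 2.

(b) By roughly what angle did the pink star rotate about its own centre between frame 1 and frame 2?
31° counter-clockwise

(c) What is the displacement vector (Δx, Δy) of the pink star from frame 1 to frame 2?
(-4, 0)

The pink star was at (7, 1) in frame 1 and (3, 1) in frame 2.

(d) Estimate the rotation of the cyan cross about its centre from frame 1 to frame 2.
23° counter-clockwise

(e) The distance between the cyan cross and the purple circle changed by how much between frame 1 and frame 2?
+1

Distance in frame 1: 8. Distance in frame 2: 9.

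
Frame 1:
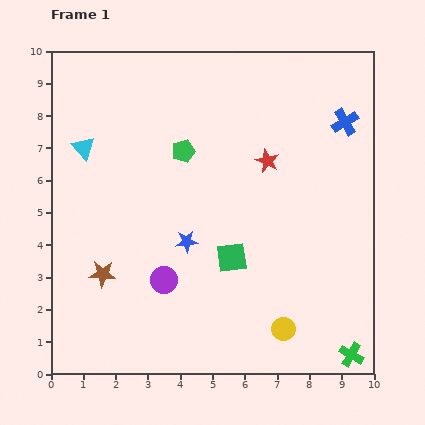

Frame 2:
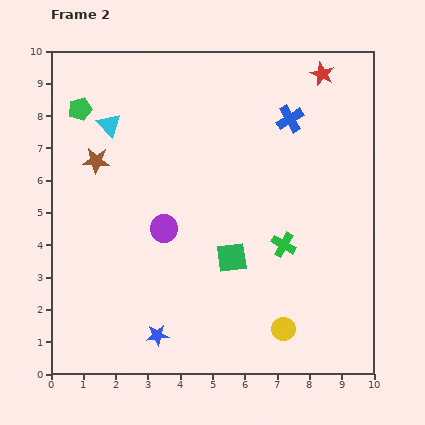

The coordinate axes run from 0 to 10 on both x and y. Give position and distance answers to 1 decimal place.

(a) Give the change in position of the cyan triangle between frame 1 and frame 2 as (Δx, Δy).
(0.8, 0.7)

The cyan triangle was at (1.0, 7.0) in frame 1 and (1.8, 7.7) in frame 2.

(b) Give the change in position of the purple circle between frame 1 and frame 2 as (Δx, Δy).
(0.0, 1.6)

The purple circle was at (3.5, 2.9) in frame 1 and (3.5, 4.5) in frame 2.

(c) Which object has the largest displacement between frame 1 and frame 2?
the green cross

(moved 4.0; next 3.5)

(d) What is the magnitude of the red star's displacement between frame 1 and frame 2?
3.2

The red star moved from (6.7, 6.6) to (8.4, 9.3), a distance of √(1.7² + 2.7²) ≈ 3.2.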